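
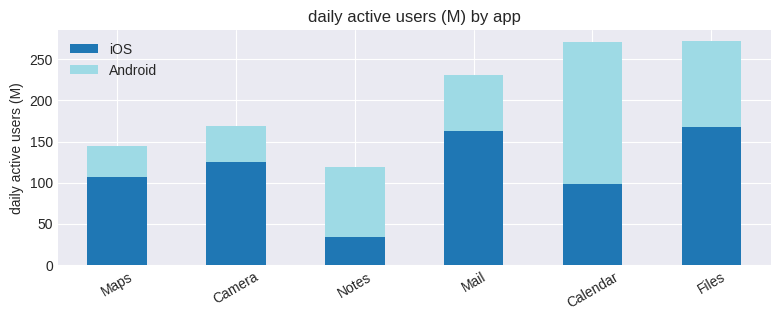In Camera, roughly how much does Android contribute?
≈ 50

Android top ≈ 175, bottom ≈ 125; segment ≈ 50.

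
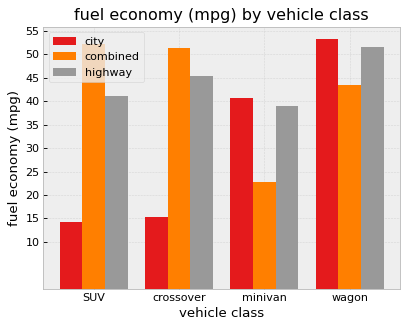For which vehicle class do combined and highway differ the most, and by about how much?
minivan, ≈ 15 mpg

minivan: combined ≈ 25, highway ≈ 40 → gap ≈ 15. Next-largest (SUV) is only ≈ 10.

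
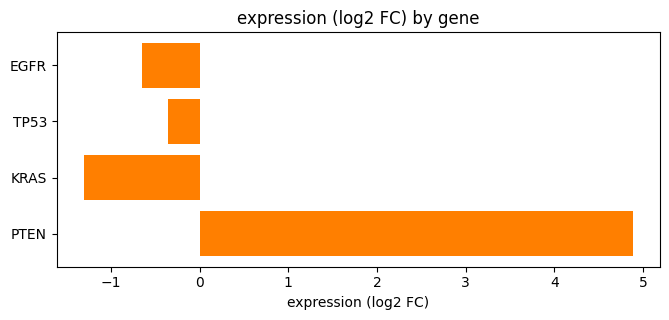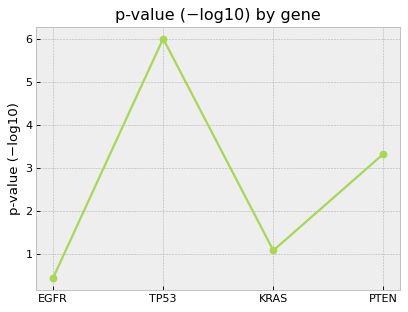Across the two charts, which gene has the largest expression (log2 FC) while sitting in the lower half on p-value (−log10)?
EGFR

Chart 2 median p-value (−log10) ≈ 2; below-median genes: EGFR, KRAS. Among those, EGFR has the highest expression (log2 FC) (≈ -0.5).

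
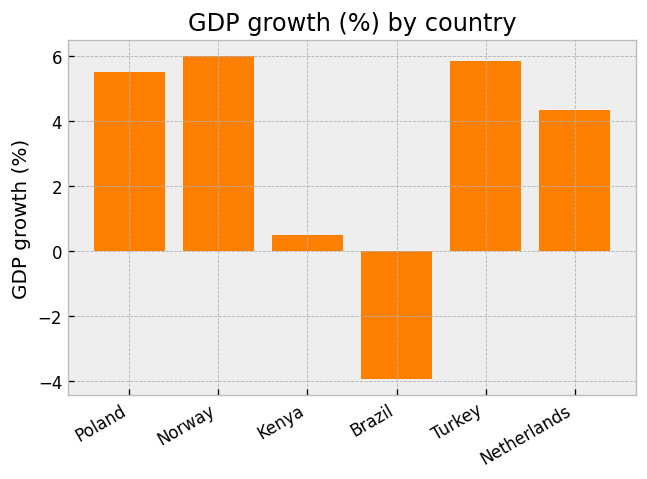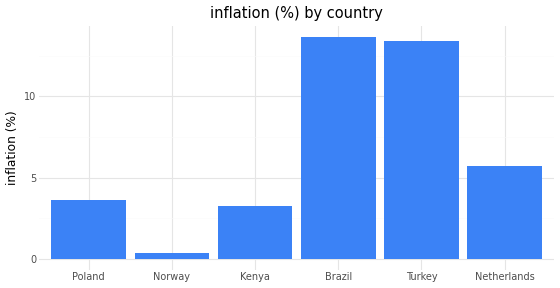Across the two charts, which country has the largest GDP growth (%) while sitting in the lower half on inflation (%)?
Norway

Chart 2 median inflation (%) ≈ 4; below-median countries: Poland, Norway, Kenya. Among those, Norway has the highest GDP growth (%) (≈ 6).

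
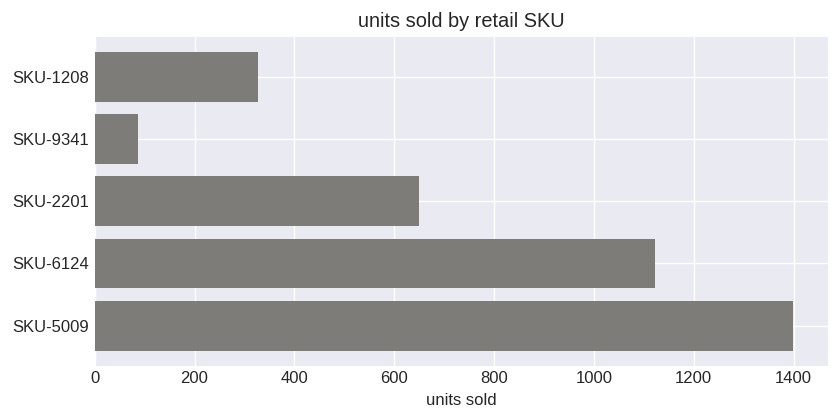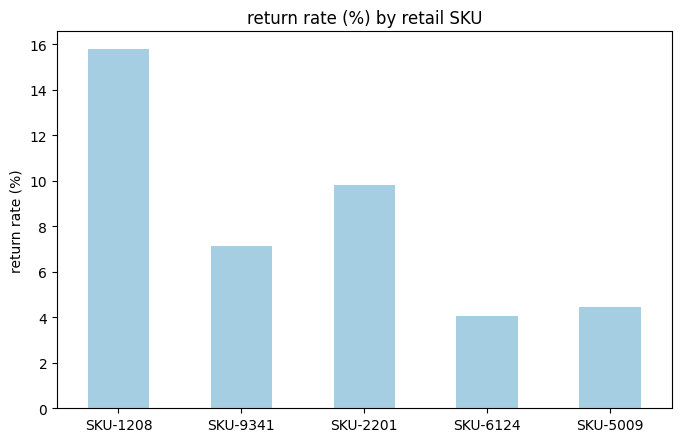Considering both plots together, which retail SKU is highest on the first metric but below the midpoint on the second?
Chart 2 median return rate (%) ≈ 8; below-median retail SKUs: SKU-6124, SKU-5009. Among those, SKU-5009 has the highest units sold (≈ 1400).

SKU-5009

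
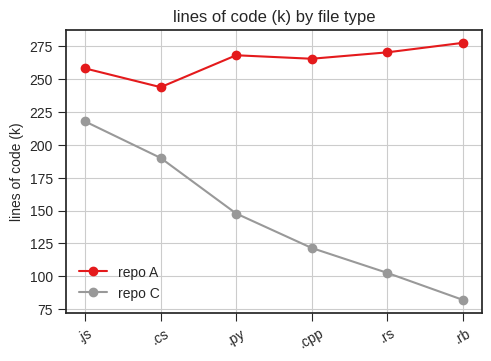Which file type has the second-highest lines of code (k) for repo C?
.cs

Top 3 for repo C: .js ≈ 220, .cs ≈ 200, .py ≈ 140.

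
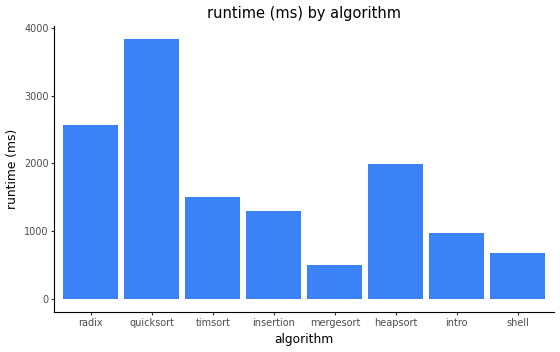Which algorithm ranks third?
heapsort

Top 4: quicksort ≈ 4000, radix ≈ 2500, heapsort ≈ 2000, timsort ≈ 1500.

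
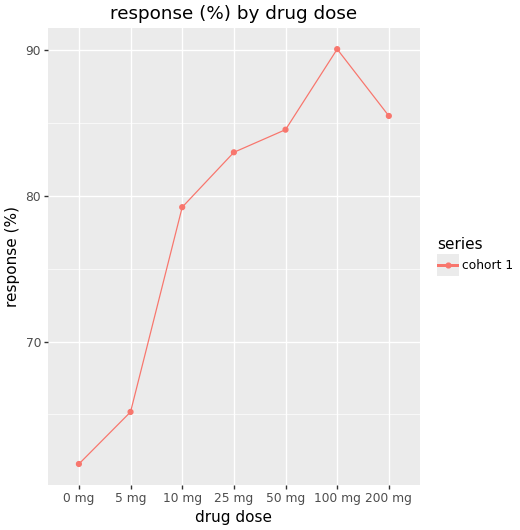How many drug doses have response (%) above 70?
5

Above 70: 10 mg, 25 mg, 50 mg, 100 mg, 200 mg.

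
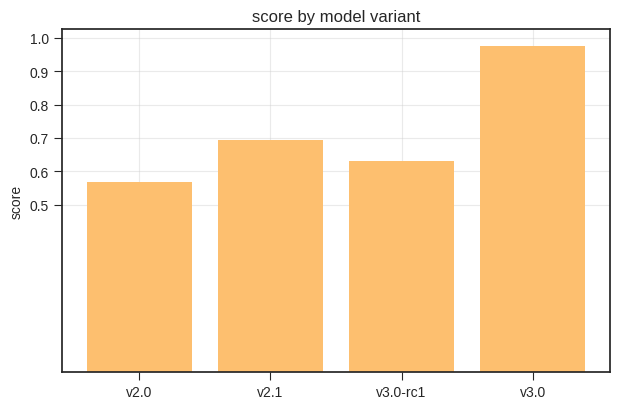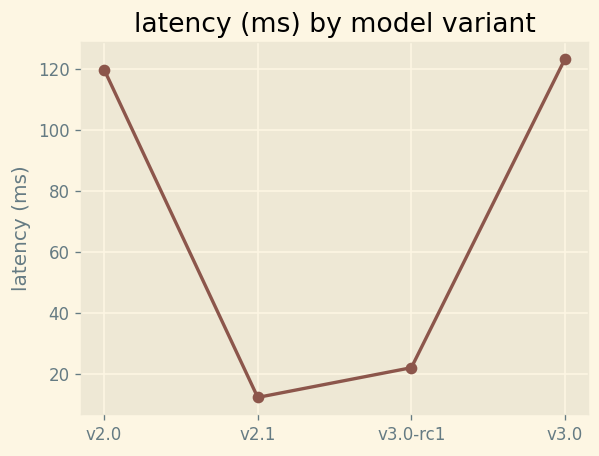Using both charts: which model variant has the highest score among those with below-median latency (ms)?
Chart 2 median latency (ms) ≈ 80; below-median model variants: v2.1, v3.0-rc1. Among those, v2.1 has the highest score (≈ 0.7).

v2.1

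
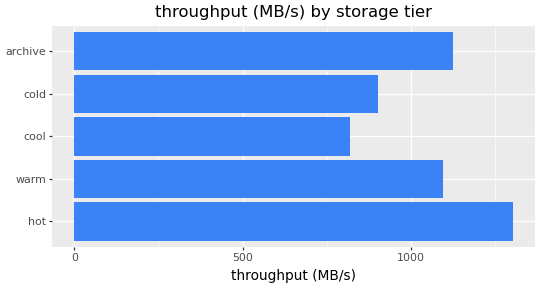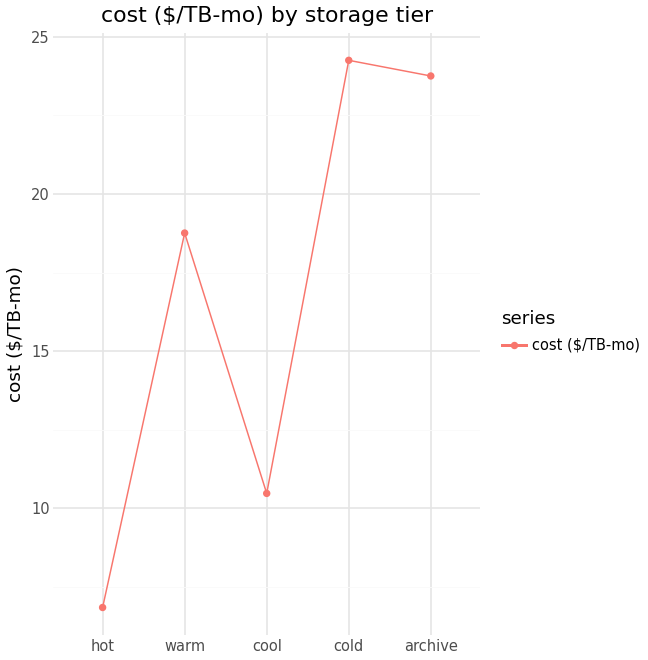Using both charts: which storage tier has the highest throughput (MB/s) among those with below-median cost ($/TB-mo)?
Chart 2 median cost ($/TB-mo) ≈ 20; below-median storage tiers: hot, cool. Among those, hot has the highest throughput (MB/s) (≈ 1400).

hot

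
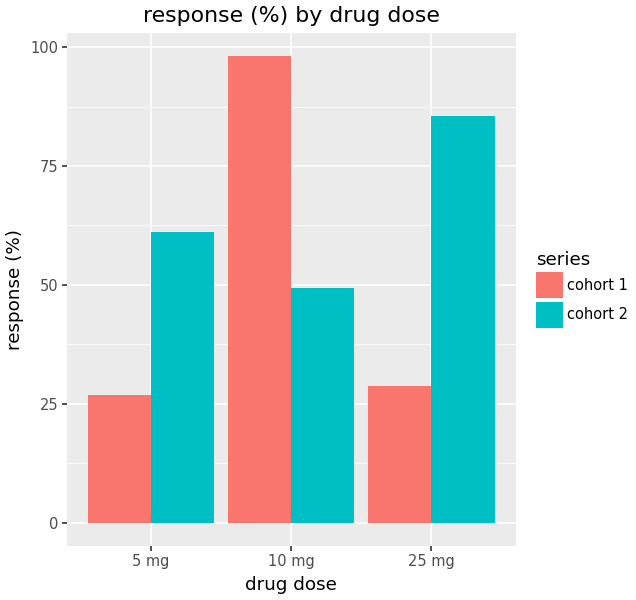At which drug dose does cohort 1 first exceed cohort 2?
10 mg

5 mg: cohort 1 ≈ 30 vs cohort 2 ≈ 60 (not yet); 10 mg: cohort 1 ≈ 100 vs cohort 2 ≈ 50 (first crossover).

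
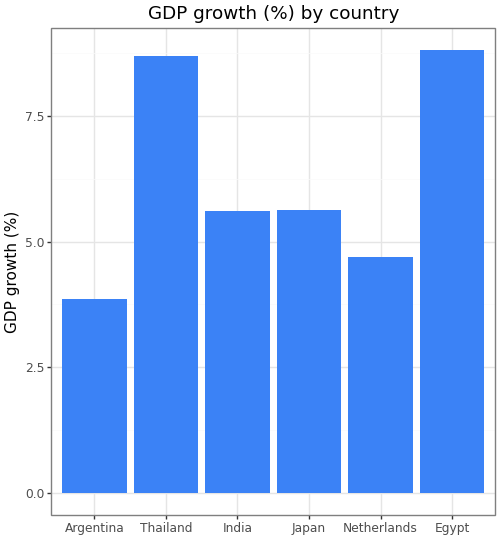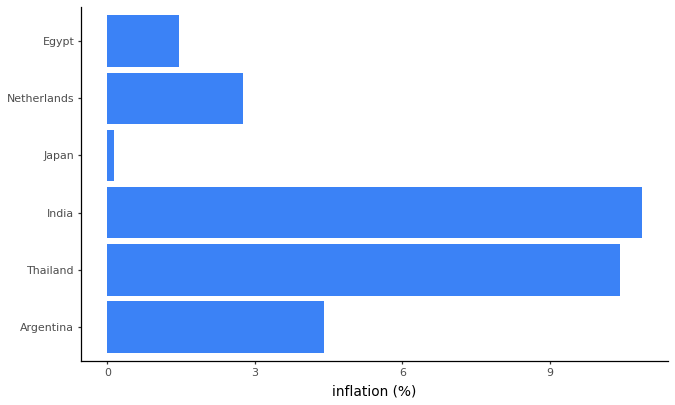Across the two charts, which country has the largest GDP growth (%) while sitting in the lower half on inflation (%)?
Chart 2 median inflation (%) ≈ 4; below-median countries: Japan, Netherlands, Egypt. Among those, Egypt has the highest GDP growth (%) (≈ 9).

Egypt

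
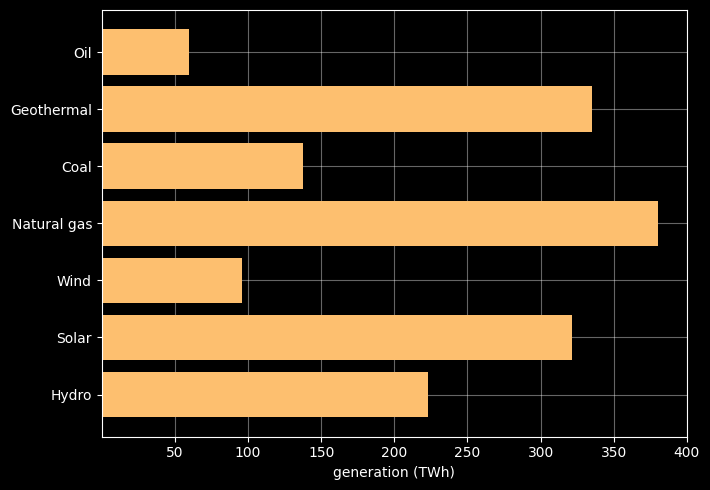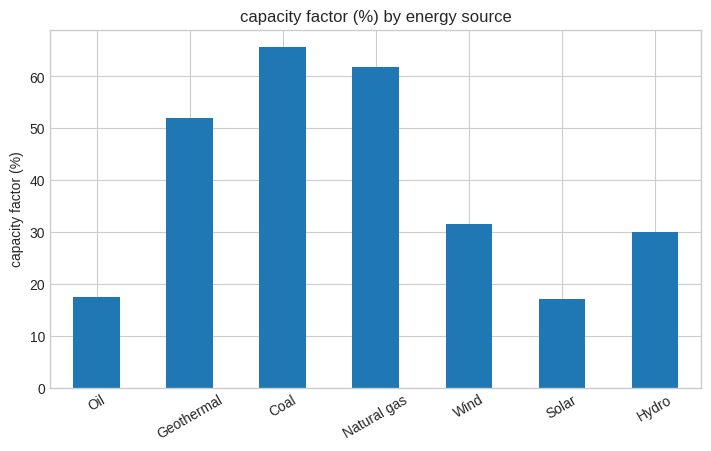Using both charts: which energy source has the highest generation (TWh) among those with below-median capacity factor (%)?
Solar

Chart 2 median capacity factor (%) ≈ 30; below-median energy sources: Oil, Solar, Hydro. Among those, Solar has the highest generation (TWh) (≈ 300).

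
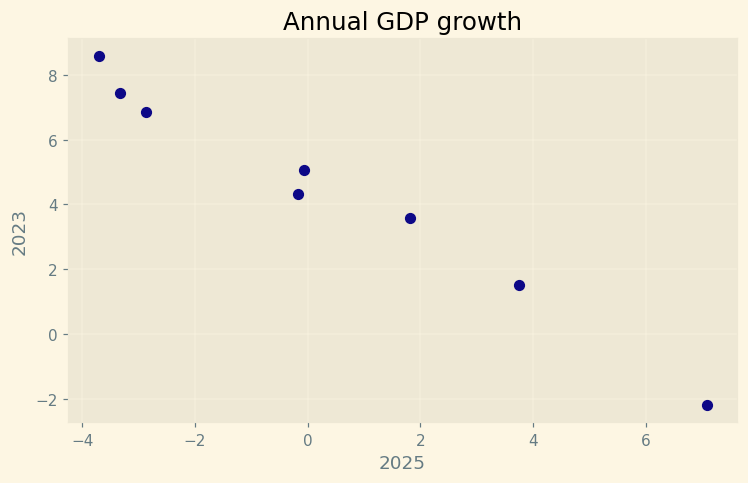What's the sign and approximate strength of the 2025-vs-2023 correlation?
Points are negatively correlated; strong (|r| ≈ 1.0).

negative, strong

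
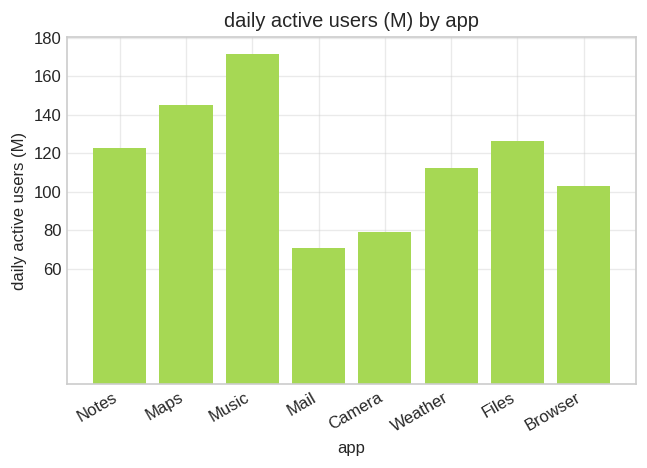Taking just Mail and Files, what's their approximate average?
(80 + 120) / 2 ≈ 100.

≈ 100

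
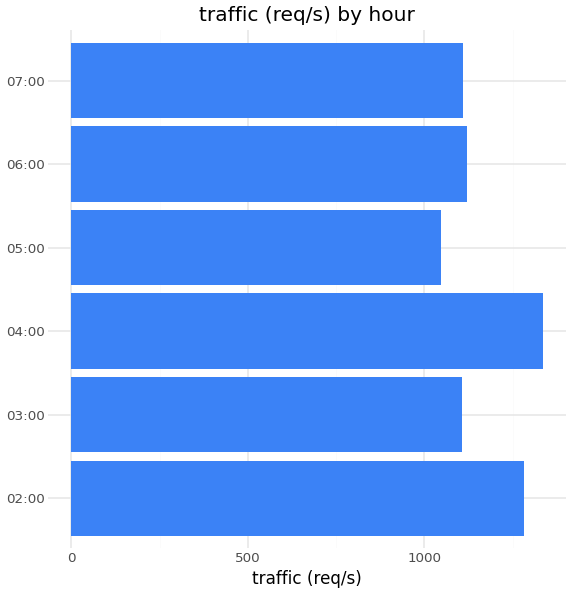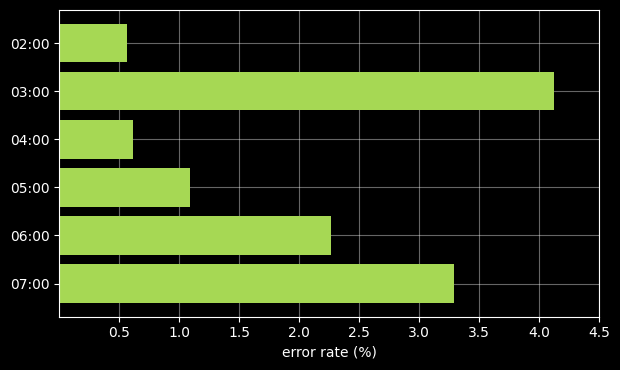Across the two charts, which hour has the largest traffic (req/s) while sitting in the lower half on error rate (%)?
04:00

Chart 2 median error rate (%) ≈ 1.5; below-median hours: 02:00, 04:00, 05:00. Among those, 04:00 has the highest traffic (req/s) (≈ 1400).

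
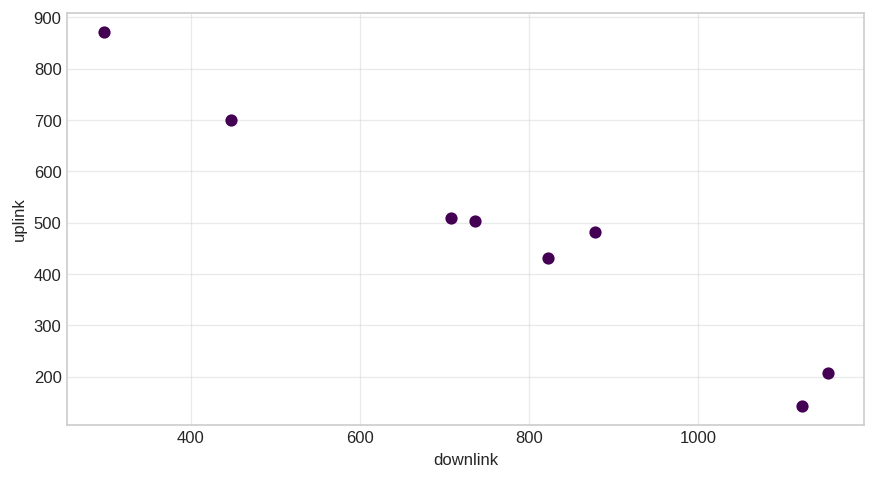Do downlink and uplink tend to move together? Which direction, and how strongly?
negative, strong

Points are negatively correlated; strong (|r| ≈ 1.0).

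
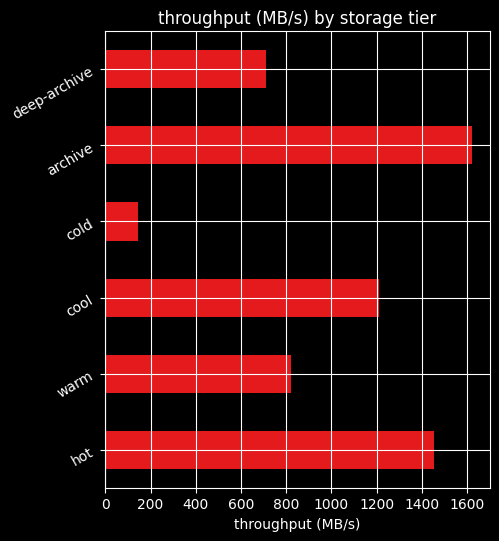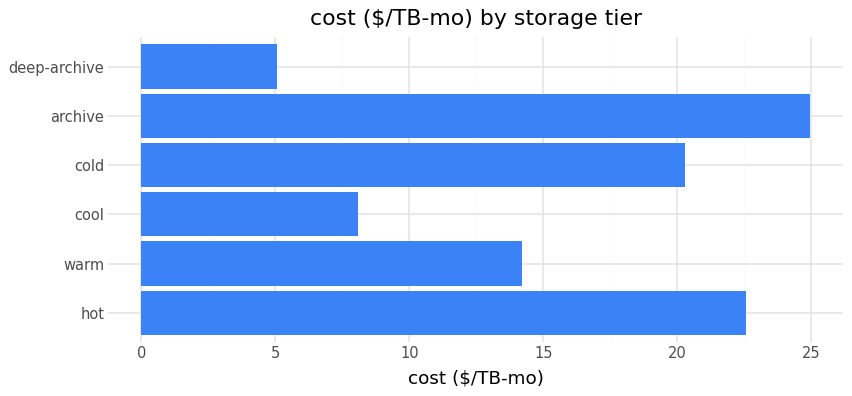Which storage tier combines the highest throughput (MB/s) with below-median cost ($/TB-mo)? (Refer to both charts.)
cool

Chart 2 median cost ($/TB-mo) ≈ 15; below-median storage tiers: warm, cool, deep-archive. Among those, cool has the highest throughput (MB/s) (≈ 1200).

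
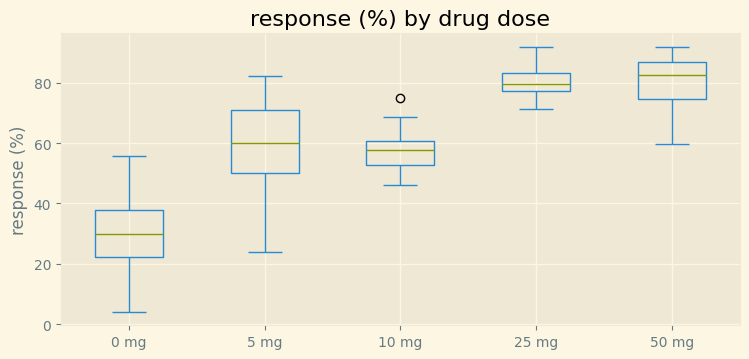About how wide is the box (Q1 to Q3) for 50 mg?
Q3 ≈ 85, Q1 ≈ 75; IQR ≈ 10.

≈ 10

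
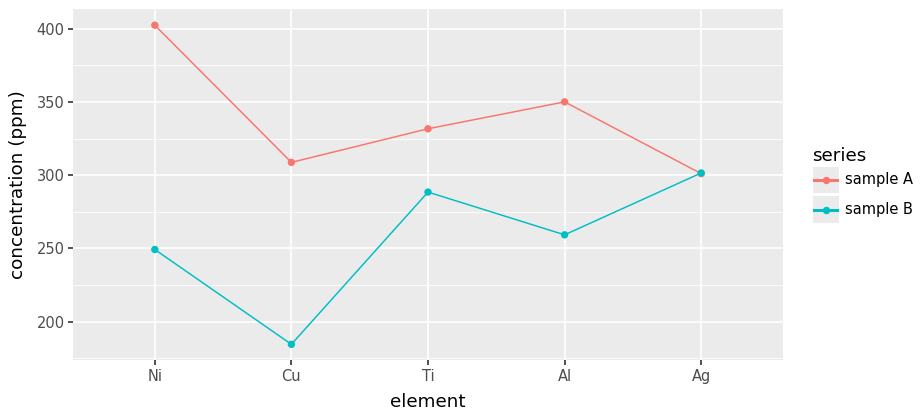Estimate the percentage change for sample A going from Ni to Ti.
Ni ≈ 400, Ti ≈ 340; (340 − 400) / 400 ≈ -15%.

≈ -15%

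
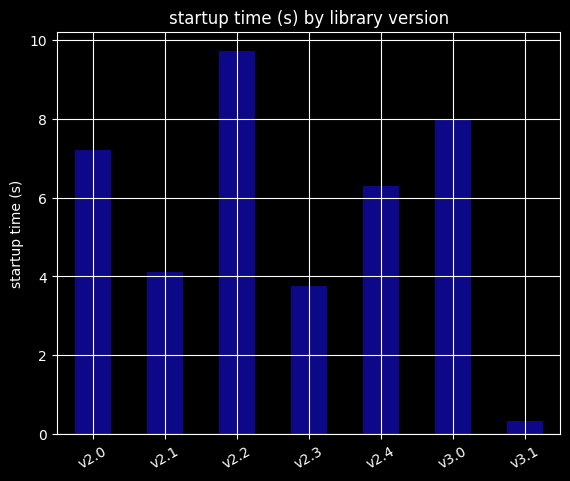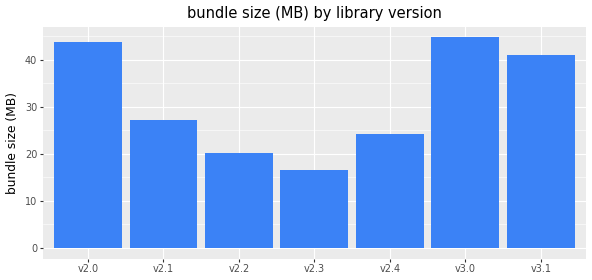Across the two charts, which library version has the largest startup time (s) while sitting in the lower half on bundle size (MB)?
v2.2

Chart 2 median bundle size (MB) ≈ 25; below-median library versions: v2.2, v2.3, v2.4. Among those, v2.2 has the highest startup time (s) (≈ 10).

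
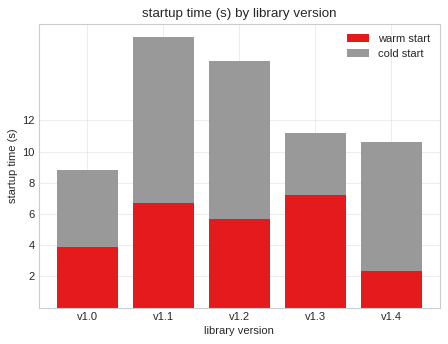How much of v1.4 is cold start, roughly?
cold start top ≈ 10, bottom ≈ 2; segment ≈ 8.

≈ 8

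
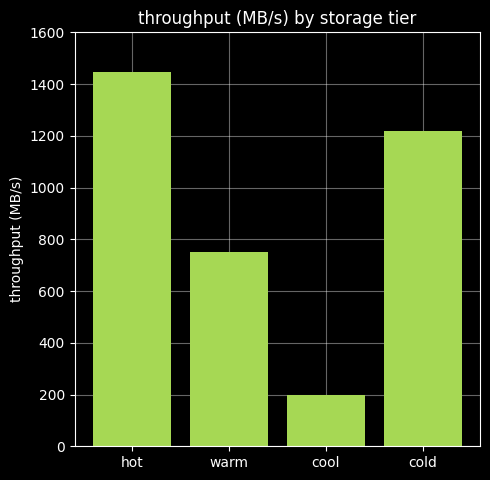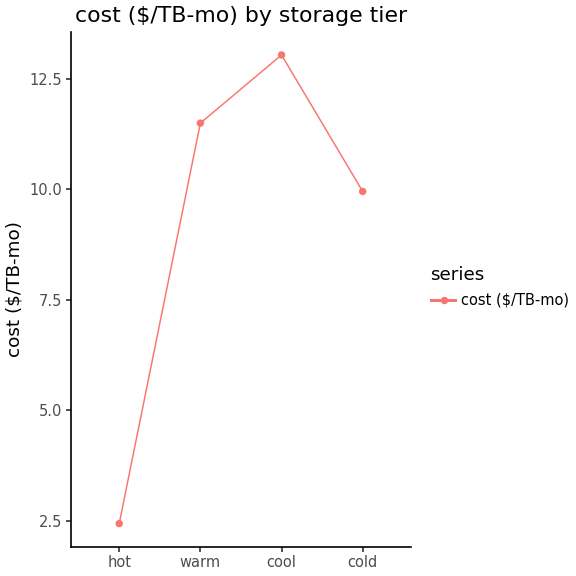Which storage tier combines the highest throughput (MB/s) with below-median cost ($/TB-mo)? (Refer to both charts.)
Chart 2 median cost ($/TB-mo) ≈ 10; below-median storage tiers: hot, cold. Among those, hot has the highest throughput (MB/s) (≈ 1400).

hot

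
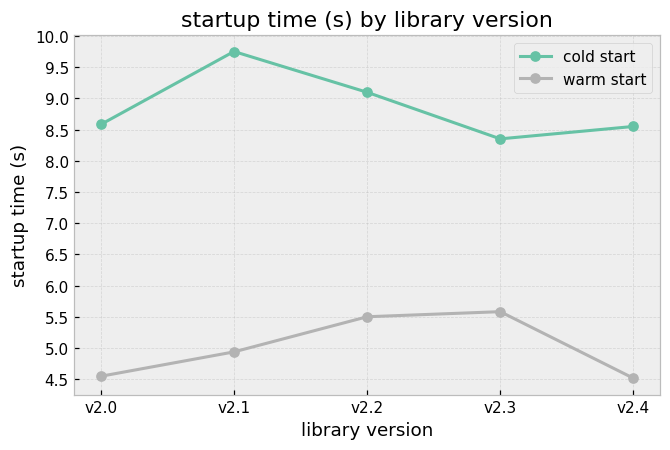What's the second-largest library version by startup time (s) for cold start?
Top 3 for cold start: v2.1 ≈ 10.0, v2.2 ≈ 9.0, v2.0 ≈ 8.5.

v2.2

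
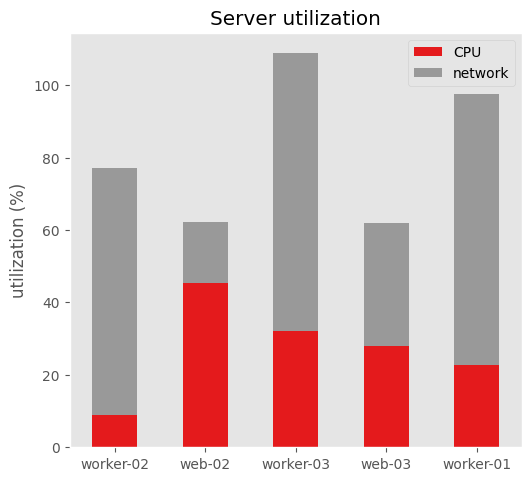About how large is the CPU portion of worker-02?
CPU top ≈ 10, bottom ≈ 0; segment ≈ 10.

≈ 10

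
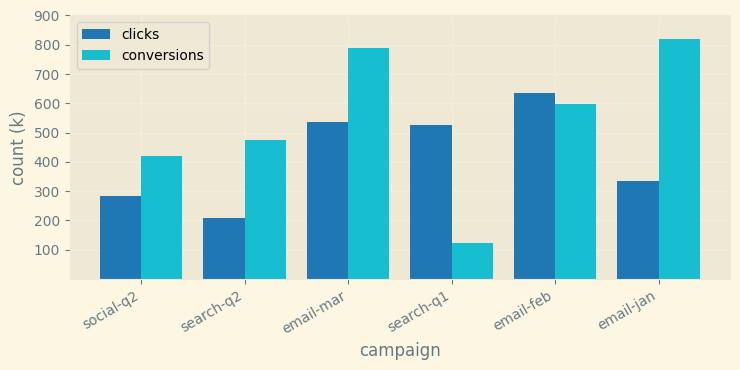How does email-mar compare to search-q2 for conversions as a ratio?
≈ 1.6×

email-mar ≈ 800, search-q2 ≈ 500; 800/500 ≈ 1.6.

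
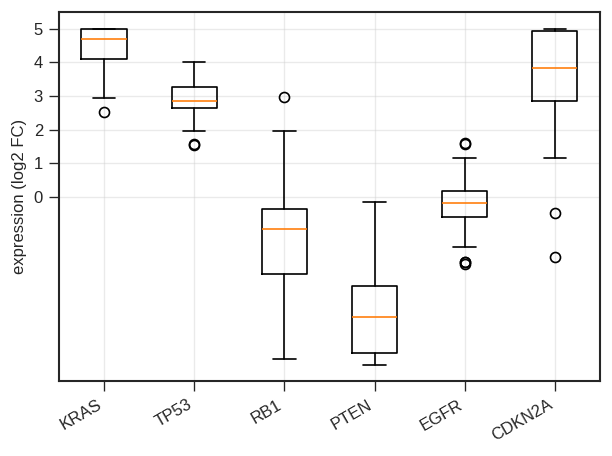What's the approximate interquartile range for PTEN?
Q3 ≈ -3, Q1 ≈ -5; IQR ≈ 2.

≈ 2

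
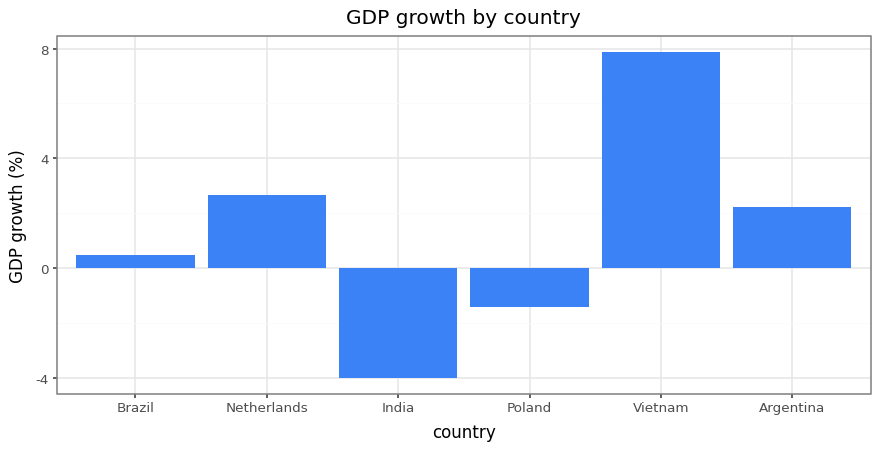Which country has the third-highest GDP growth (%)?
Argentina

Top 4: Vietnam ≈ 8, Netherlands ≈ 3, Argentina ≈ 2, Brazil ≈ 0.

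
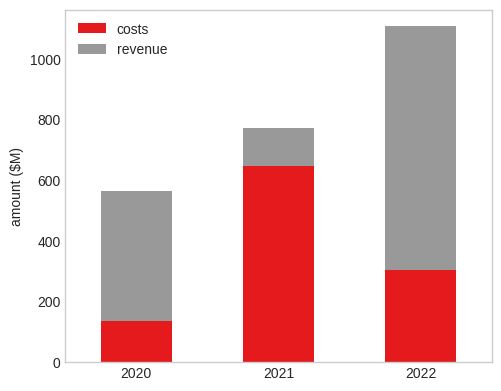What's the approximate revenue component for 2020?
≈ 500

revenue top ≈ 600, bottom ≈ 100; segment ≈ 500.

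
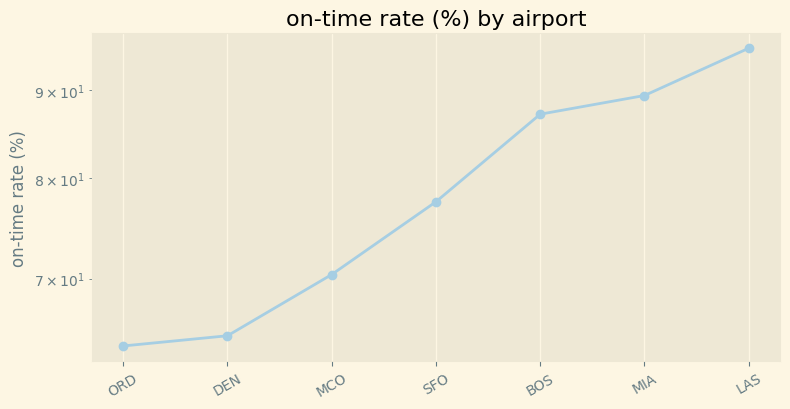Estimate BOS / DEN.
≈ 1.31×

BOS ≈ 85, DEN ≈ 65; 85/65 ≈ 1.31.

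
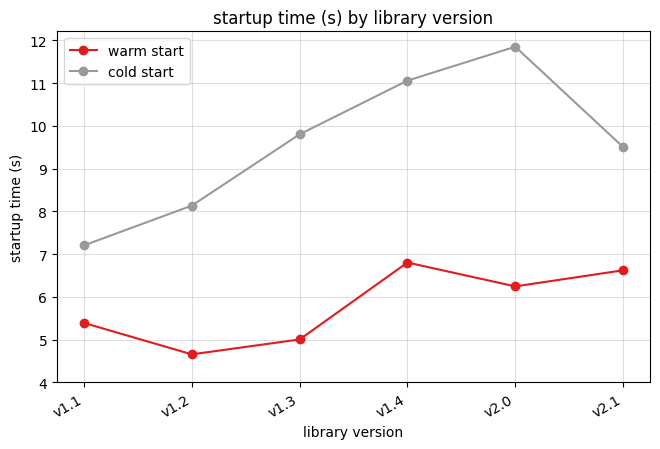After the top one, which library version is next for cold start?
Top 3 for cold start: v2.0 ≈ 12, v1.4 ≈ 11, v1.3 ≈ 10.

v1.4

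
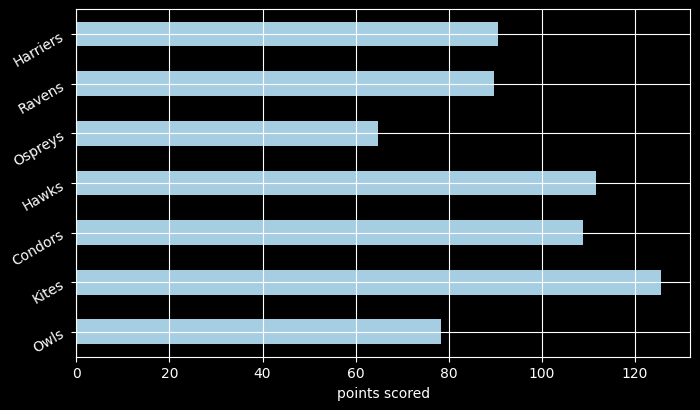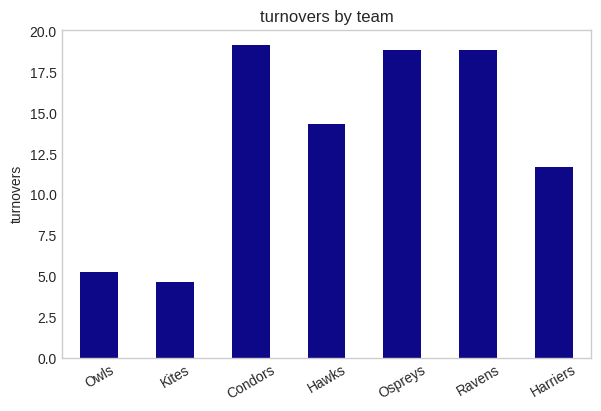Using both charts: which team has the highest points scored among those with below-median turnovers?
Chart 2 median turnovers ≈ 14; below-median teams: Owls, Kites, Harriers. Among those, Kites has the highest points scored (≈ 120).

Kites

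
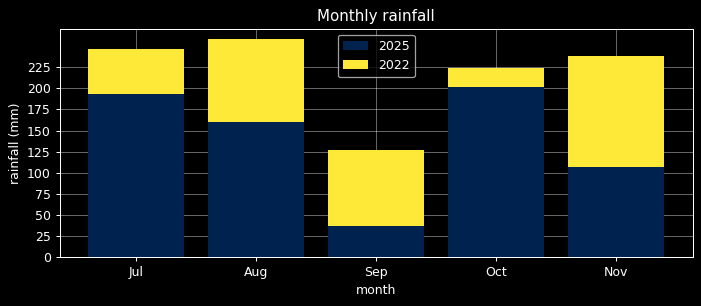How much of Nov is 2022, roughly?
≈ 150

2022 top ≈ 250, bottom ≈ 100; segment ≈ 150.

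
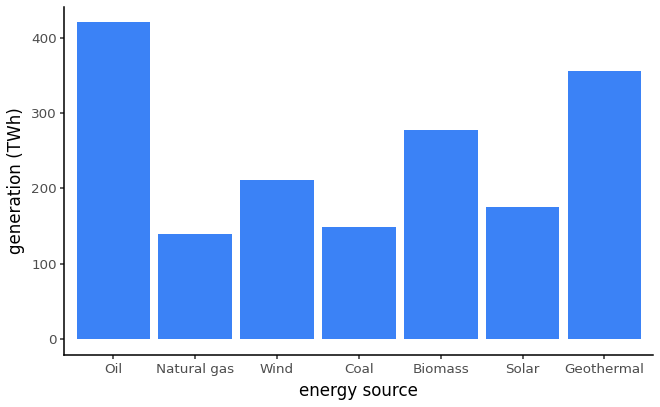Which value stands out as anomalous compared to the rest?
Oil

Oil ≈ 400; the rest sit between ≈ 150 and ≈ 350.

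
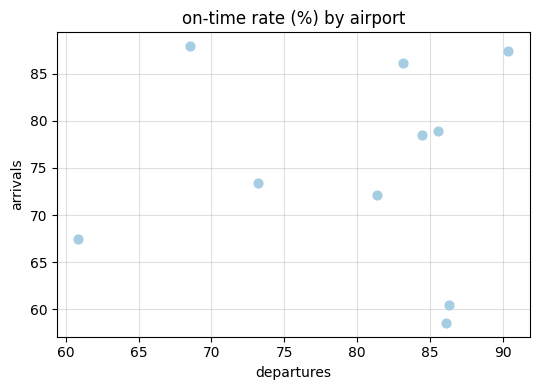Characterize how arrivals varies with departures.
no clear correlation

Points are roughly uncorrelated; weak (|r| ≈ 0.0).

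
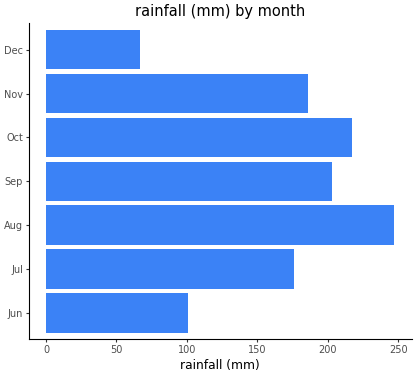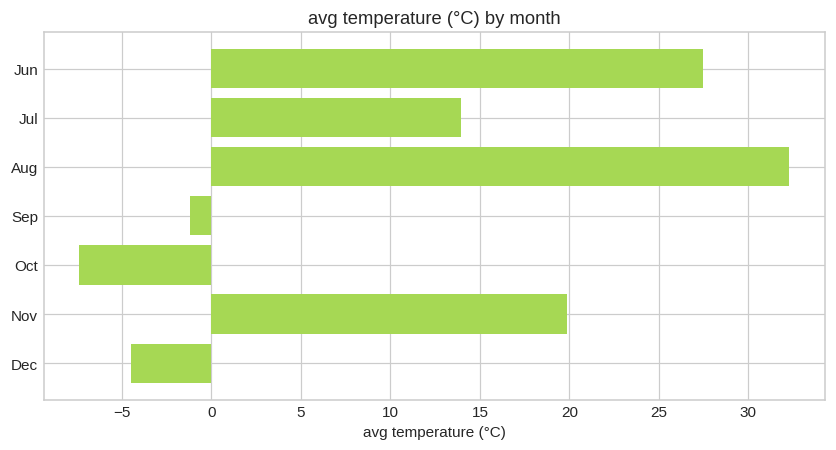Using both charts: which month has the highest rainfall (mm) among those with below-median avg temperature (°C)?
Chart 2 median avg temperature (°C) ≈ 15; below-median months: Sep, Oct, Dec. Among those, Oct has the highest rainfall (mm) (≈ 225).

Oct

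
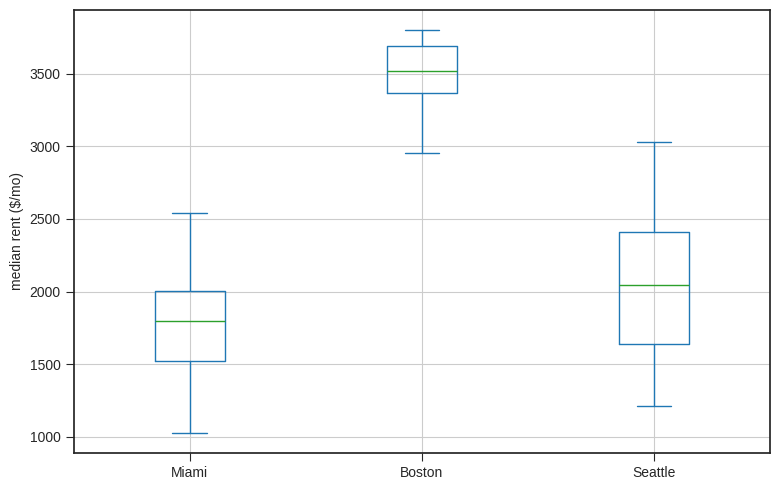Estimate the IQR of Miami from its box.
≈ 400

Q3 ≈ 2000, Q1 ≈ 1600; IQR ≈ 400.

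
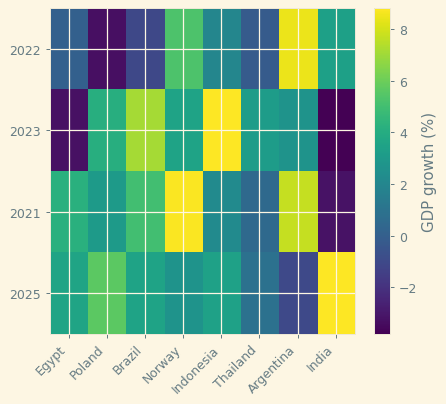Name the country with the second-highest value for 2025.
Poland

Top 3 for 2025: India ≈ 8, Poland ≈ 6, Egypt ≈ 4.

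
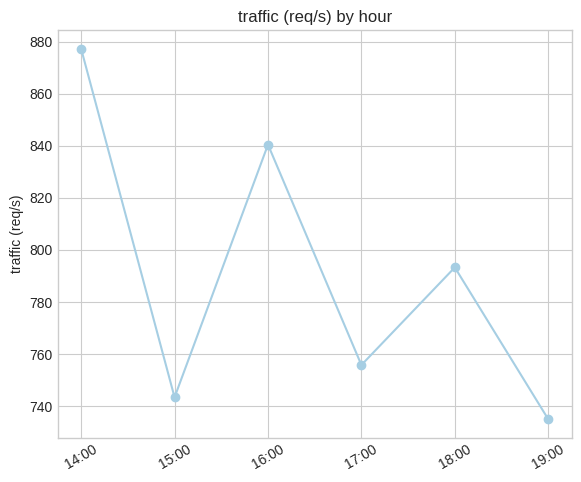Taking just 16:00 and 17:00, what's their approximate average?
≈ 800

(840 + 760) / 2 ≈ 800.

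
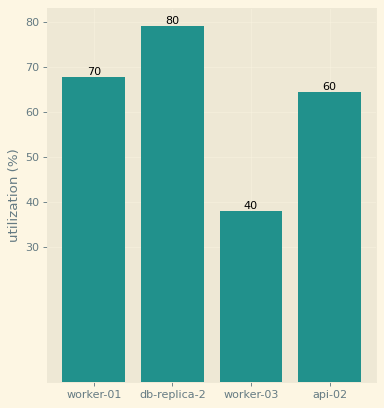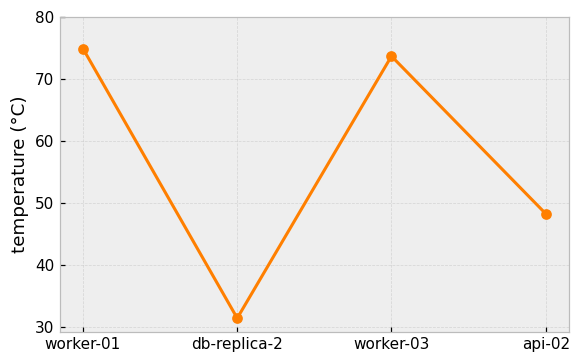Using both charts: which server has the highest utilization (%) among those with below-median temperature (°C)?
db-replica-2

Chart 2 median temperature (°C) ≈ 60; below-median servers: db-replica-2, api-02. Among those, db-replica-2 has the highest utilization (%) (≈ 80).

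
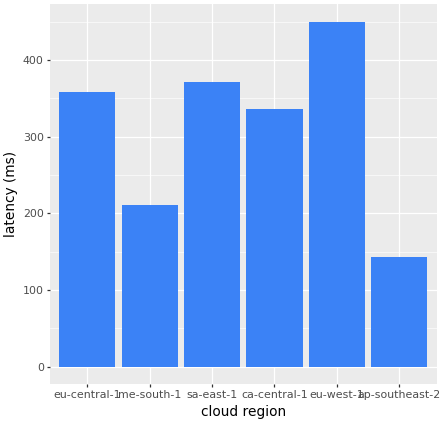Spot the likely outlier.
ap-southeast-2

ap-southeast-2 ≈ 150; the rest sit between ≈ 200 and ≈ 450.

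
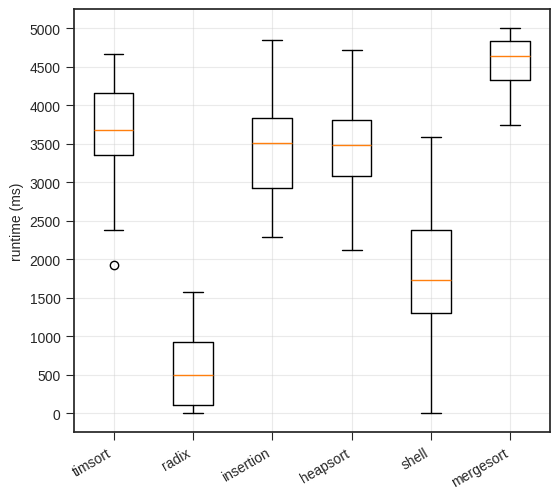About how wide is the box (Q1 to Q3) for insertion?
≈ 1000

Q3 ≈ 4000, Q1 ≈ 3000; IQR ≈ 1000.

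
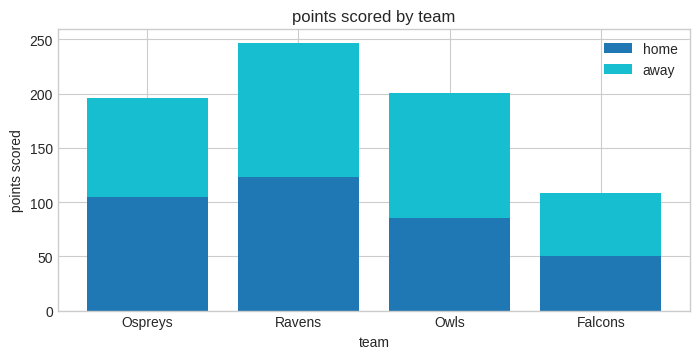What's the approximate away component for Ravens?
≈ 125

away top ≈ 250, bottom ≈ 125; segment ≈ 125.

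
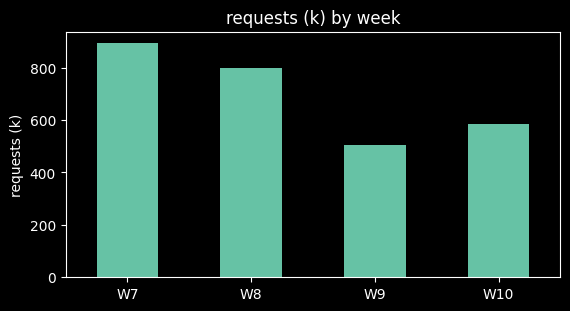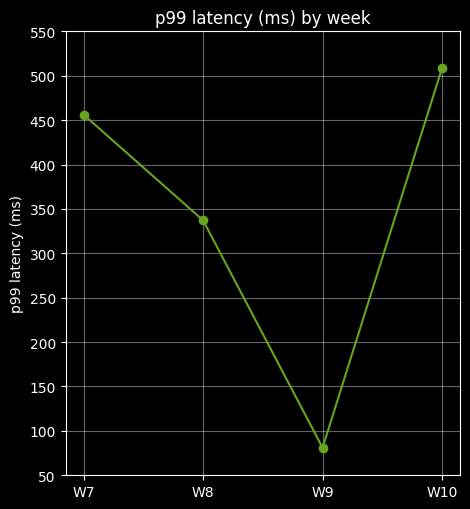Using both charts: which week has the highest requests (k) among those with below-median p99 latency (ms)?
Chart 2 median p99 latency (ms) ≈ 400; below-median weeks: W8, W9. Among those, W8 has the highest requests (k) (≈ 800).

W8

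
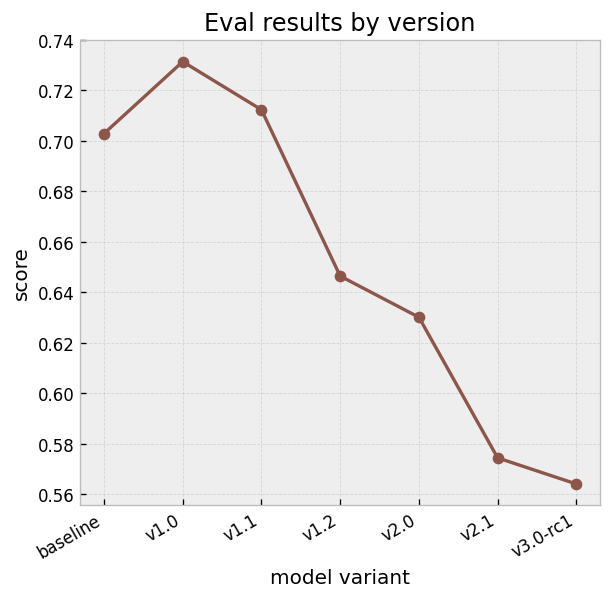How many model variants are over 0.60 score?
Above 0.60: baseline, v1.0, v1.1, v1.2, v2.0.

5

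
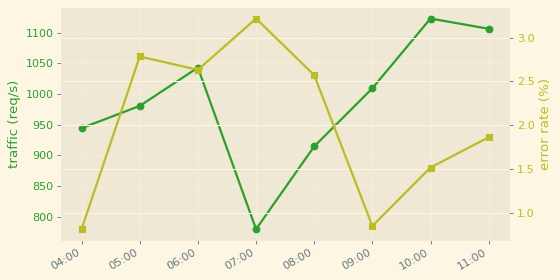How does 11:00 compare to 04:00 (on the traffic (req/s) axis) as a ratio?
≈ 1.16×

11:00 ≈ 1100, 04:00 ≈ 950; 1100/950 ≈ 1.16.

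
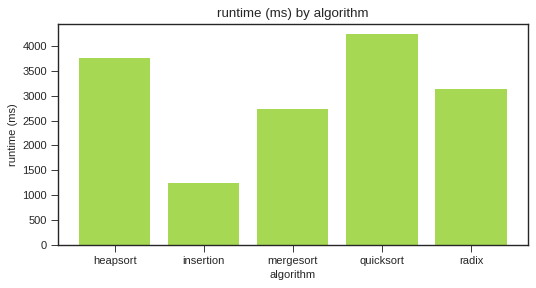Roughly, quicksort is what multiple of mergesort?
≈ 1.6×

quicksort ≈ 4000, mergesort ≈ 2500; 4000/2500 ≈ 1.6.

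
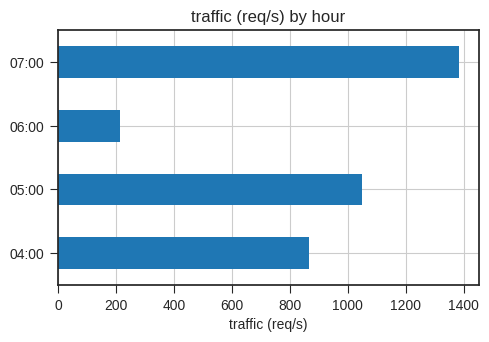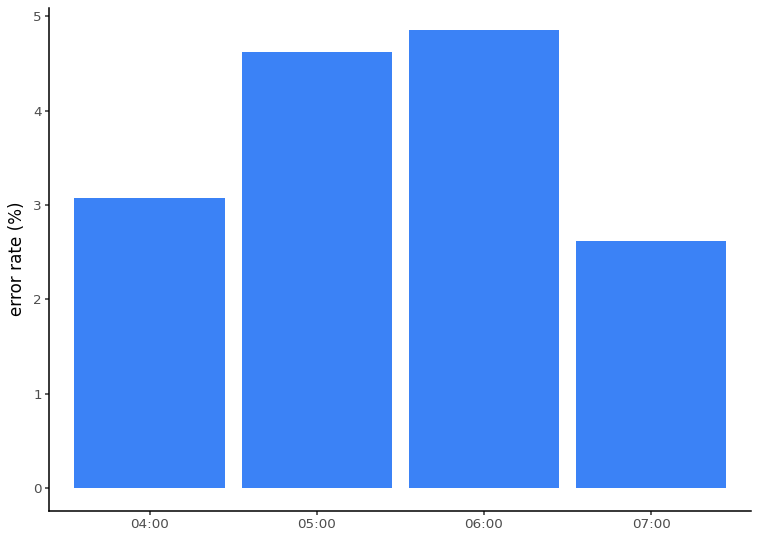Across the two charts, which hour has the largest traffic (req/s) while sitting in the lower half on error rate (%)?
07:00

Chart 2 median error rate (%) ≈ 4; below-median hours: 04:00, 07:00. Among those, 07:00 has the highest traffic (req/s) (≈ 1400).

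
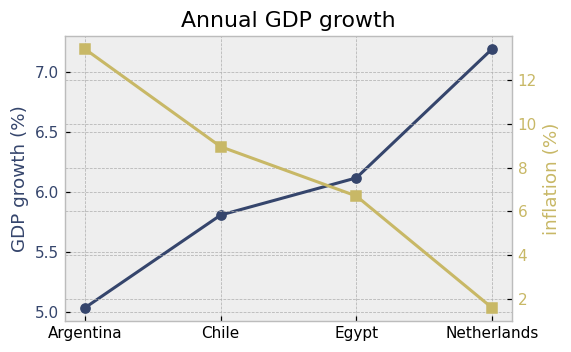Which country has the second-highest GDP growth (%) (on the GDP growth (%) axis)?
Egypt

Top 3 (on the GDP growth (%) axis): Netherlands ≈ 7.2, Egypt ≈ 6.2, Chile ≈ 5.8.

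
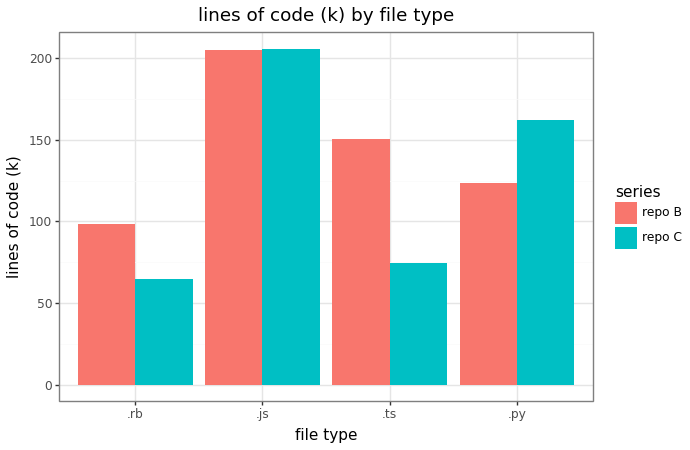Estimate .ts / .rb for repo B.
≈ 1.6×

.ts ≈ 160, .rb ≈ 100; 160/100 ≈ 1.6.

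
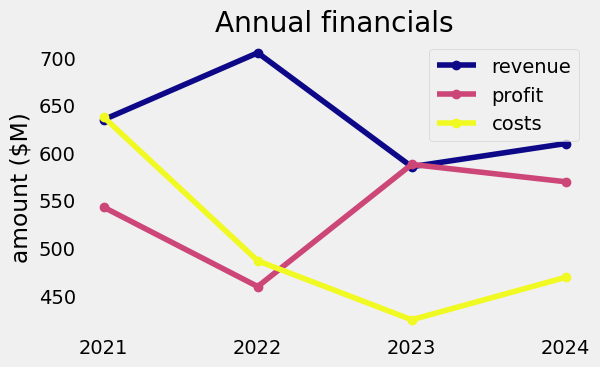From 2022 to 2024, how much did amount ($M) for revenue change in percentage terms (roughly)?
2022 ≈ 700, 2024 ≈ 600; (600 − 700) / 700 ≈ -14.3%.

≈ -14.3%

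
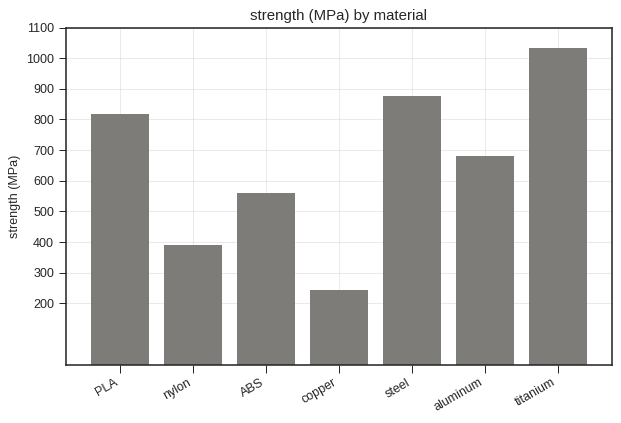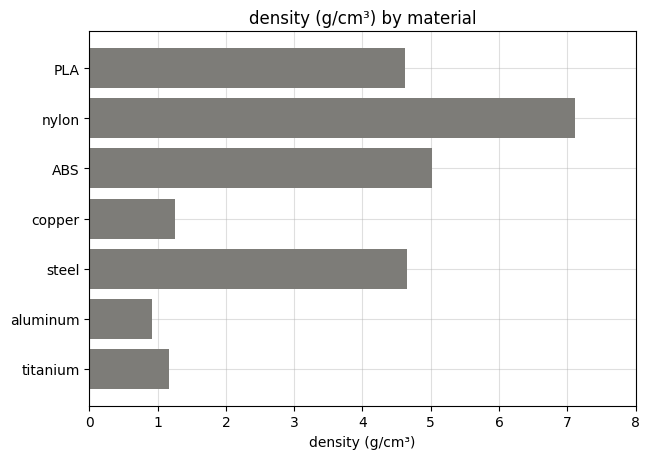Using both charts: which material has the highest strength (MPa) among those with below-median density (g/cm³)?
Chart 2 median density (g/cm³) ≈ 5; below-median materials: copper, aluminum, titanium. Among those, titanium has the highest strength (MPa) (≈ 1000).

titanium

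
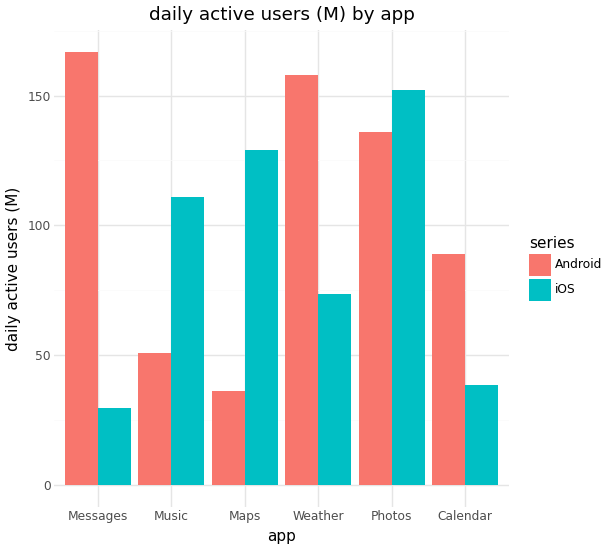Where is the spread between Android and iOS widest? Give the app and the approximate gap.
Messages, ≈ 140 M

Messages: Android ≈ 160, iOS ≈ 20 → gap ≈ 140. Next-largest (Maps) is only ≈ 80.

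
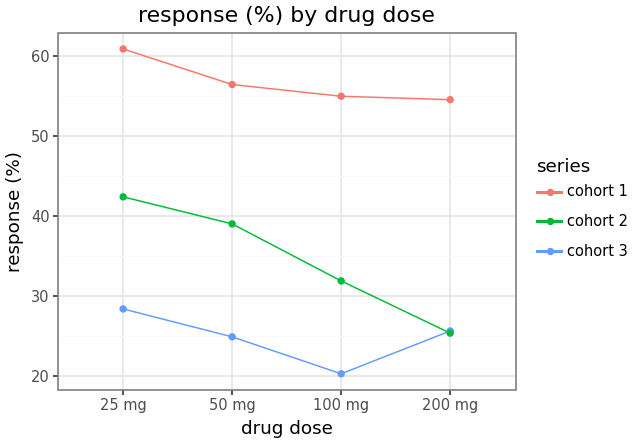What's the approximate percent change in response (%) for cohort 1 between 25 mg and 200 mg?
≈ -8.3%

25 mg ≈ 60, 200 mg ≈ 55; (55 − 60) / 60 ≈ -8.3%.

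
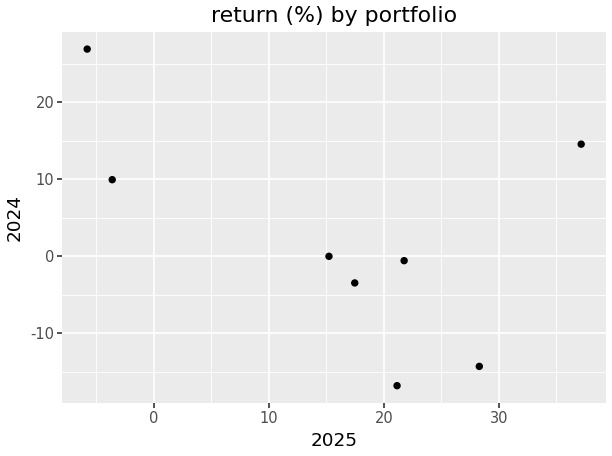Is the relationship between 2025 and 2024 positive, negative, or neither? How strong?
negative, moderate

Points are negatively correlated; moderate (|r| ≈ 0.5).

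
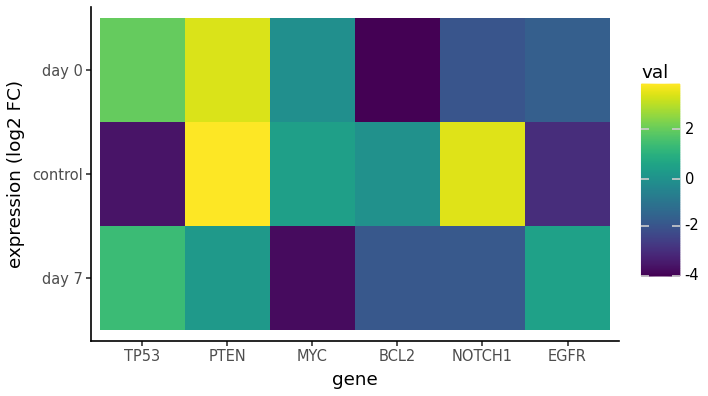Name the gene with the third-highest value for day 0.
Top 4 for day 0: PTEN ≈ 3, TP53 ≈ 2, MYC ≈ 0, EGFR ≈ -2.

MYC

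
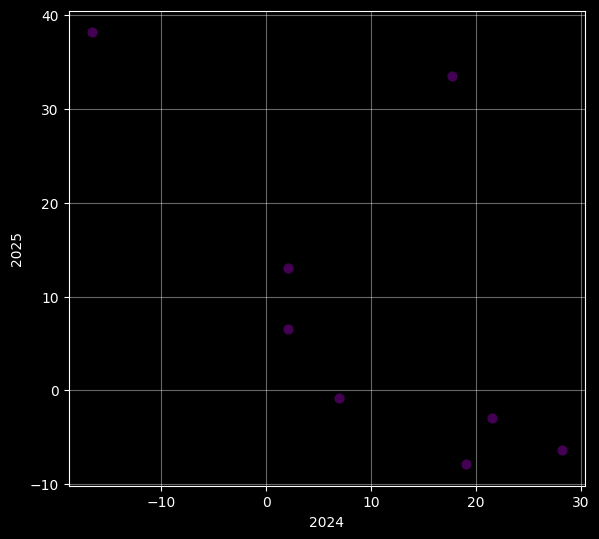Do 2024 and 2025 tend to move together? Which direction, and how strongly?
negative, moderate

Points are negatively correlated; moderate (|r| ≈ 0.6).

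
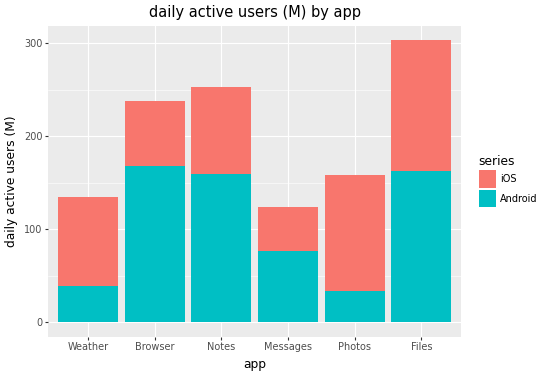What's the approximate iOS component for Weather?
≈ 100

iOS top ≈ 150, bottom ≈ 50; segment ≈ 100.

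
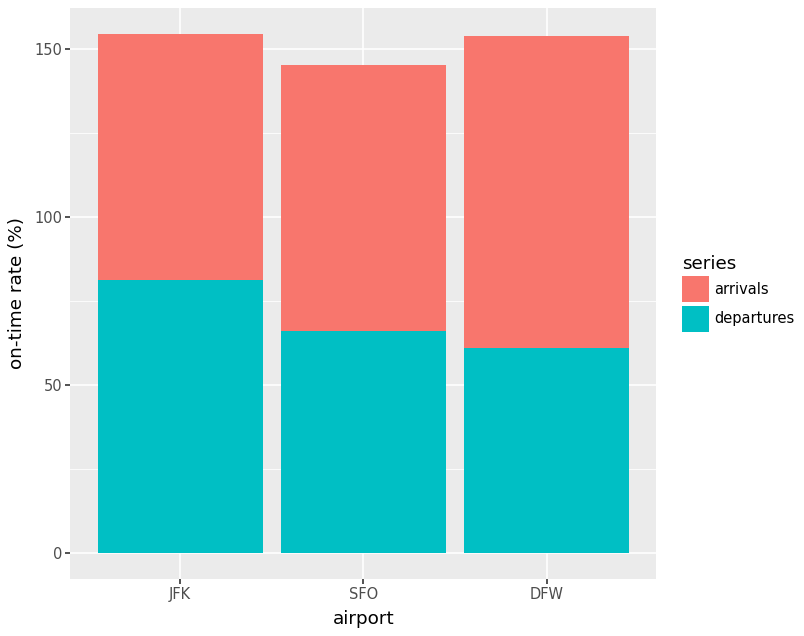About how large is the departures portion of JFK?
departures top ≈ 80, bottom ≈ 0; segment ≈ 80.

≈ 80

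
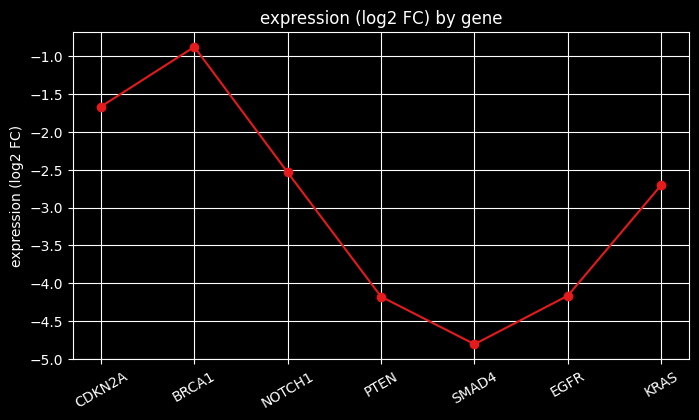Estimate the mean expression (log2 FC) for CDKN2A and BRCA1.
≈ -1.25

(-1.5 + -1.0) / 2 ≈ -1.25.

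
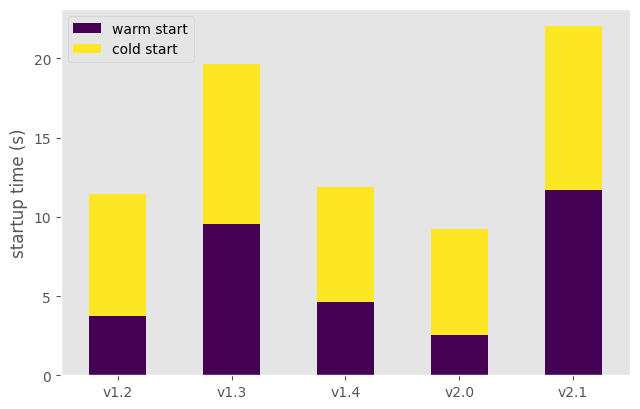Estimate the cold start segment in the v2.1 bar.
≈ 10

cold start top ≈ 22, bottom ≈ 12; segment ≈ 10.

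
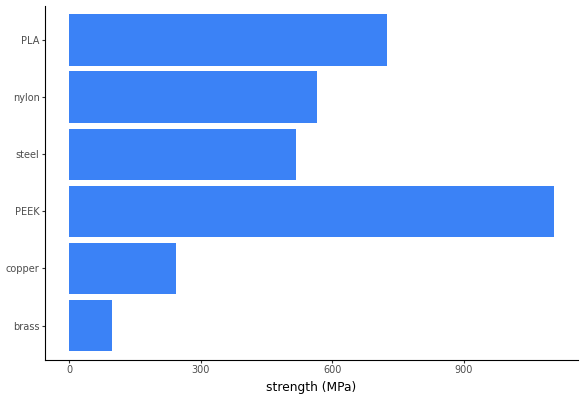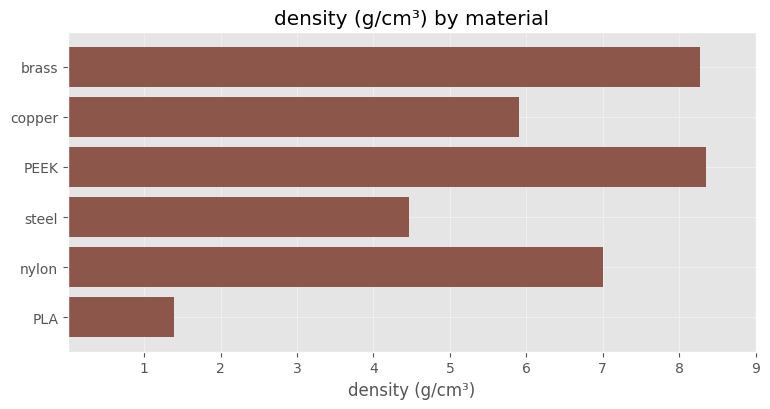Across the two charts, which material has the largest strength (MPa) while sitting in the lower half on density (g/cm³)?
PLA

Chart 2 median density (g/cm³) ≈ 6; below-median materials: copper, steel, PLA. Among those, PLA has the highest strength (MPa) (≈ 800).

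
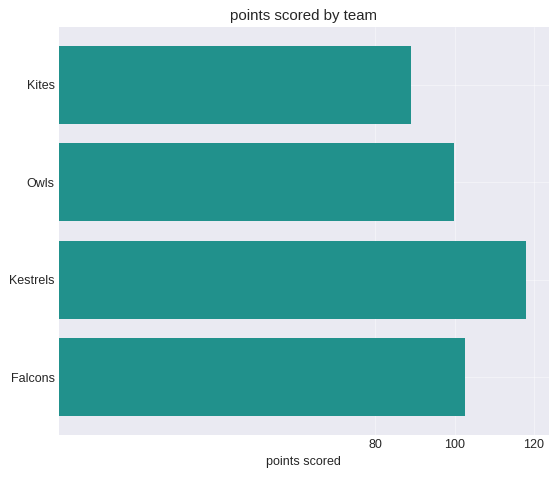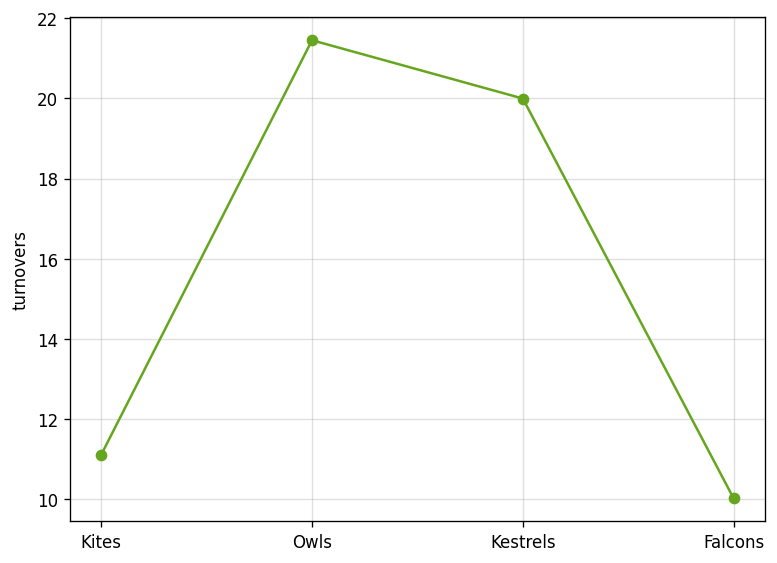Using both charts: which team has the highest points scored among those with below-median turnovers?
Falcons

Chart 2 median turnovers ≈ 16; below-median teams: Kites, Falcons. Among those, Falcons has the highest points scored (≈ 100).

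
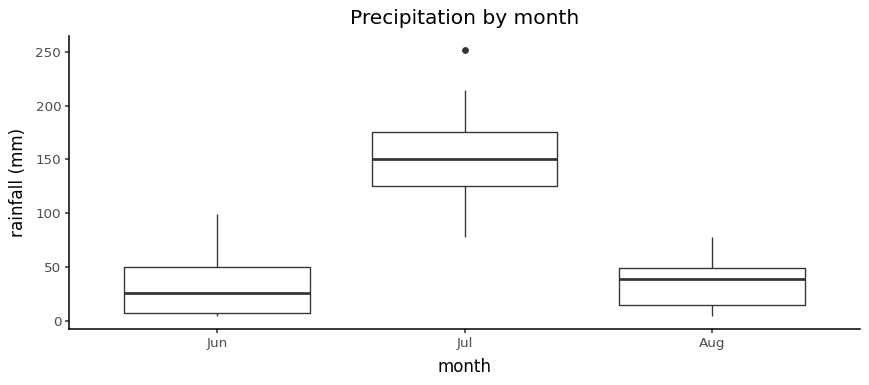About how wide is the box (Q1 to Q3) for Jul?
≈ 50

Q3 ≈ 180, Q1 ≈ 130; IQR ≈ 50.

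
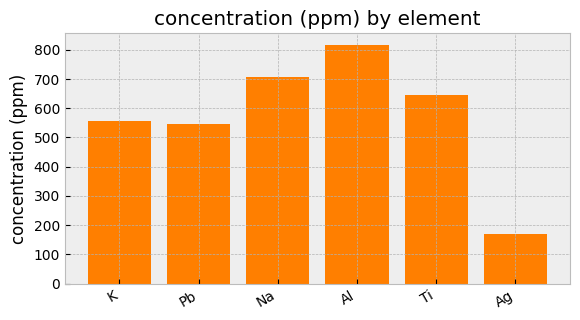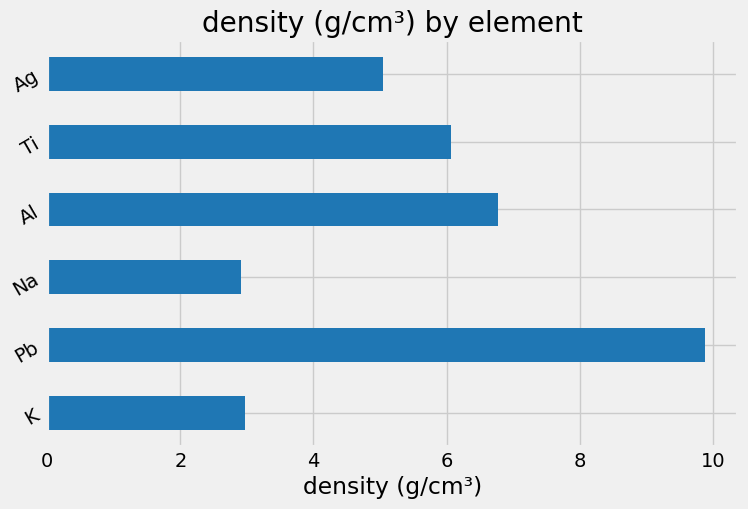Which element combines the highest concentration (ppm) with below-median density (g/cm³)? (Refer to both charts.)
Na

Chart 2 median density (g/cm³) ≈ 6; below-median elements: K, Na, Ag. Among those, Na has the highest concentration (ppm) (≈ 700).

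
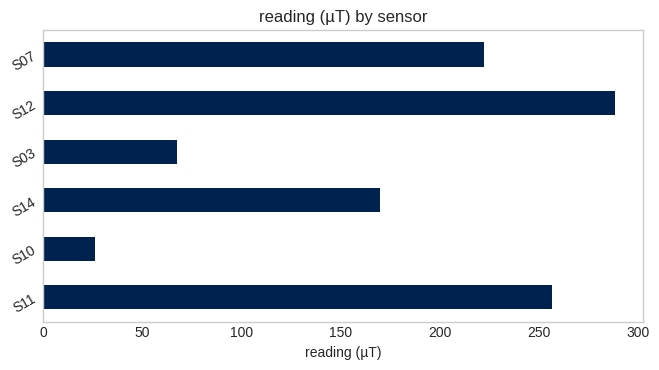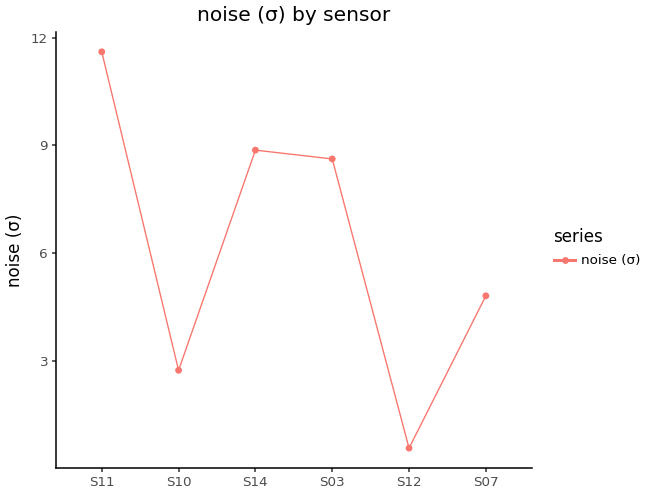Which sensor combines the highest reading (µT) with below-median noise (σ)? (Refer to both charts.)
Chart 2 median noise (σ) ≈ 6; below-median sensors: S10, S12, S07. Among those, S12 has the highest reading (µT) (≈ 300).

S12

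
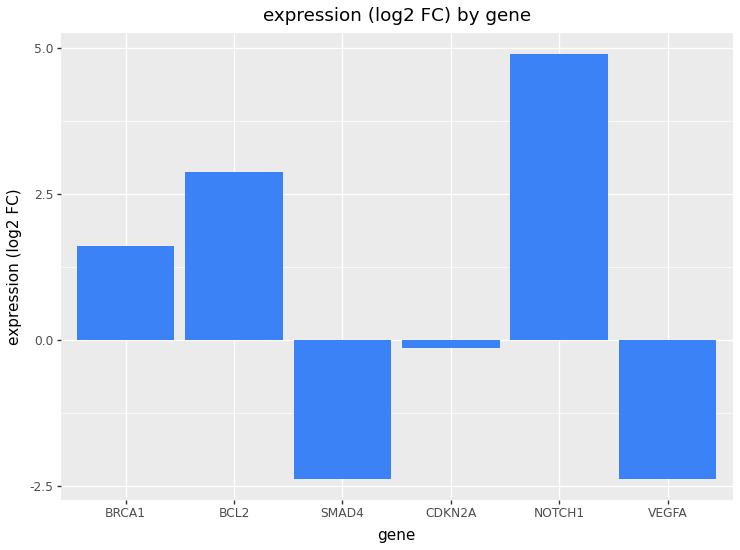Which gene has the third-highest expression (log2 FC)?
BRCA1

Top 4: NOTCH1 ≈ 5, BCL2 ≈ 3, BRCA1 ≈ 2, CDKN2A ≈ 0.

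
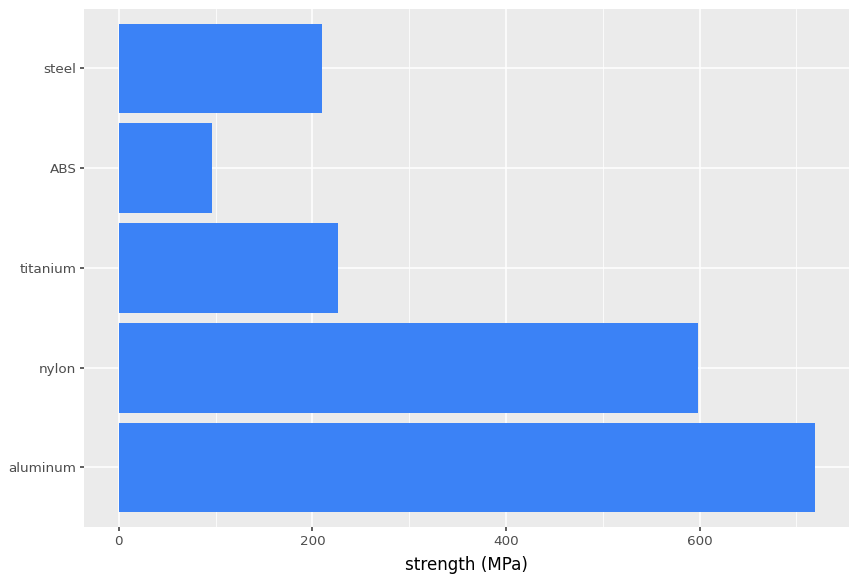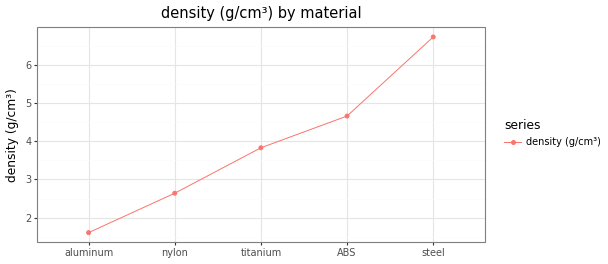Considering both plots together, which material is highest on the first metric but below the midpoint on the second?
Chart 2 median density (g/cm³) ≈ 4; below-median materials: aluminum, nylon. Among those, aluminum has the highest strength (MPa) (≈ 700).

aluminum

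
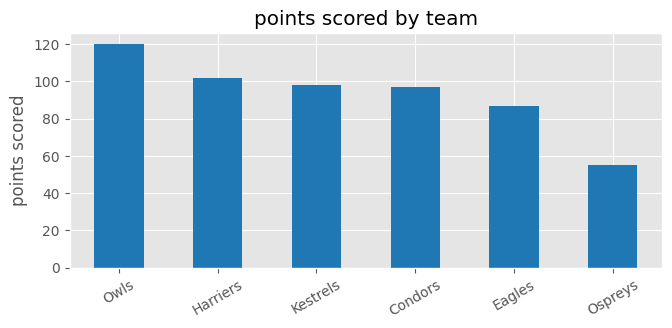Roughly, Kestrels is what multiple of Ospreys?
Kestrels ≈ 100, Ospreys ≈ 60; 100/60 ≈ 1.67.

≈ 1.67×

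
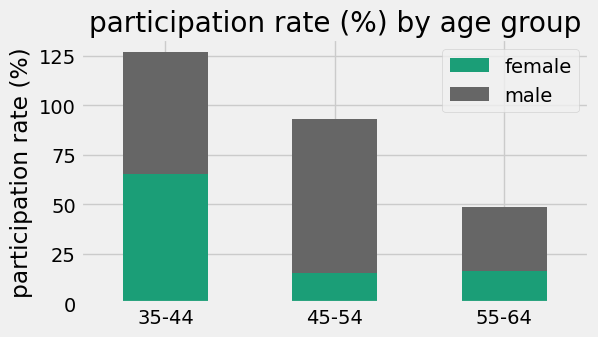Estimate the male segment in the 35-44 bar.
male top ≈ 120, bottom ≈ 60; segment ≈ 60.

≈ 60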